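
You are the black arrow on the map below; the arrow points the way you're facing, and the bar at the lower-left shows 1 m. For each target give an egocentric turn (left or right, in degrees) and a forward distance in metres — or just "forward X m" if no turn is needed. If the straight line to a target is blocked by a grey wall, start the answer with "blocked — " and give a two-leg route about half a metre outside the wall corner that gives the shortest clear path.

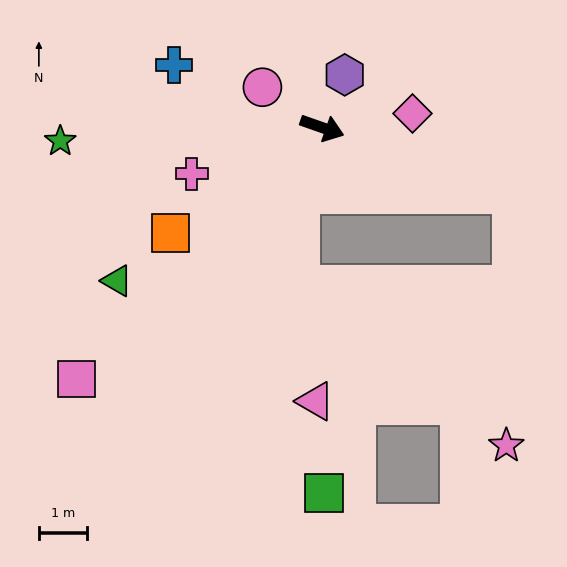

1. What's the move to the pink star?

blocked — forward 4.2 m, then turn right 72°, forward 5.3 m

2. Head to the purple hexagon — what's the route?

turn left 86°, forward 1.2 m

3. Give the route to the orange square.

turn right 126°, forward 3.9 m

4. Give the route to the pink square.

turn right 115°, forward 7.3 m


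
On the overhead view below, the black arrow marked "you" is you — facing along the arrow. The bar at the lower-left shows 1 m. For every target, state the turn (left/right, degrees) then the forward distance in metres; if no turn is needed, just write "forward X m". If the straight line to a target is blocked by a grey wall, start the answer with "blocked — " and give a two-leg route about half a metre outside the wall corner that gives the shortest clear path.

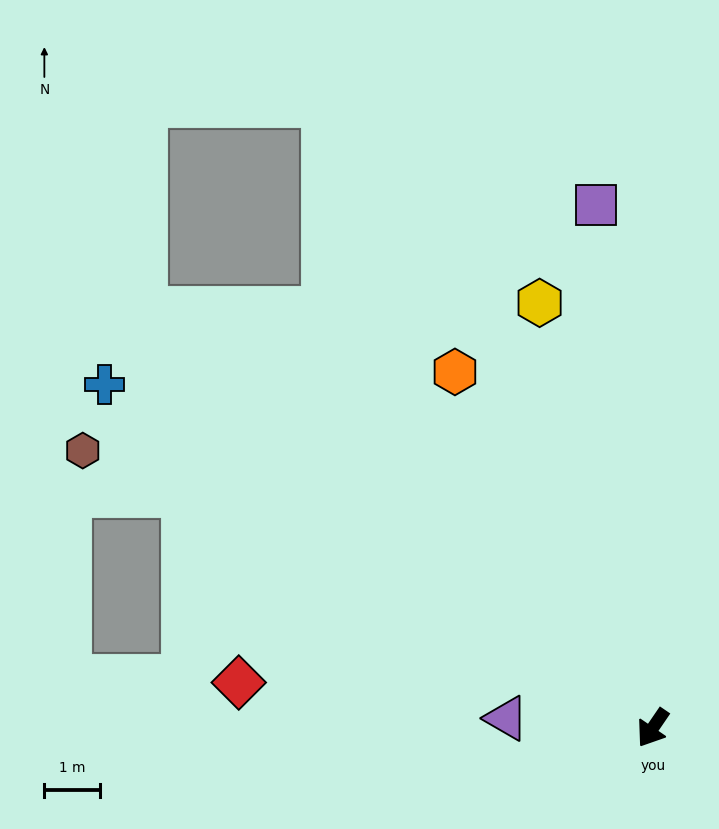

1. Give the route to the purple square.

turn right 139°, forward 9.5 m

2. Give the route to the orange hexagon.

turn right 117°, forward 7.3 m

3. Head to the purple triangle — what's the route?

turn right 59°, forward 2.6 m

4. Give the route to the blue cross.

turn right 88°, forward 11.6 m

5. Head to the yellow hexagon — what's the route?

turn right 131°, forward 7.9 m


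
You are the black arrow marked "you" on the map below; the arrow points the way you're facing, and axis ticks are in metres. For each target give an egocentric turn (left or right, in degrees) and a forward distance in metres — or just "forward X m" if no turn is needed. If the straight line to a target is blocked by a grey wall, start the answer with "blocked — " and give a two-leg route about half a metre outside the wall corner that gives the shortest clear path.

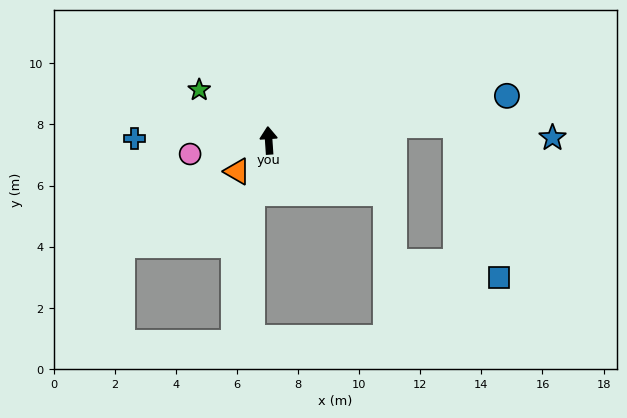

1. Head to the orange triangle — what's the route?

turn left 131°, forward 1.4 m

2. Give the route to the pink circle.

turn left 96°, forward 2.6 m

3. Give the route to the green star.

turn left 50°, forward 2.8 m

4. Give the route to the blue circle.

turn right 83°, forward 7.9 m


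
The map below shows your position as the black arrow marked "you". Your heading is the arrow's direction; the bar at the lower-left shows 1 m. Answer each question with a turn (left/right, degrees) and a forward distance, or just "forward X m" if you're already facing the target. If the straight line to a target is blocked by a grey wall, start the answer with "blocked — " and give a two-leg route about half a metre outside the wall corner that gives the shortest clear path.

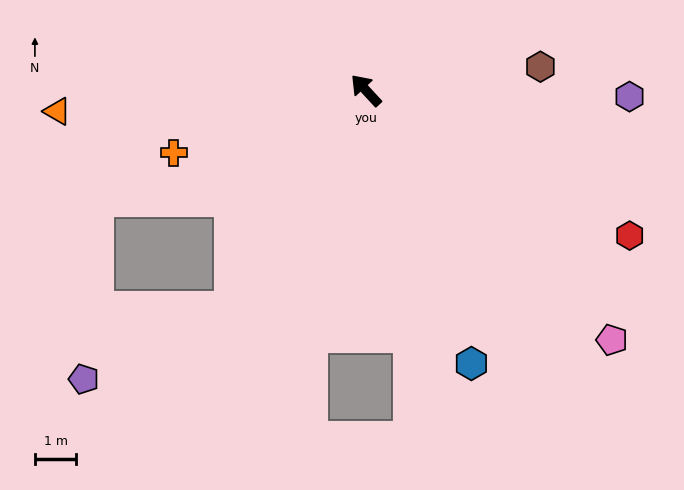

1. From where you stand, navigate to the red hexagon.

turn right 162°, forward 7.3 m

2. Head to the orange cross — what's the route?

turn left 65°, forward 4.9 m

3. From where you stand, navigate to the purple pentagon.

blocked — turn left 106°, forward 6.2 m, then turn right 33°, forward 3.9 m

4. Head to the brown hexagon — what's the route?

turn right 125°, forward 4.2 m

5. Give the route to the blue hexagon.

turn left 158°, forward 7.1 m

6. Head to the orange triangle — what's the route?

turn left 51°, forward 7.5 m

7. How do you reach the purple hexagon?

turn right 134°, forward 6.4 m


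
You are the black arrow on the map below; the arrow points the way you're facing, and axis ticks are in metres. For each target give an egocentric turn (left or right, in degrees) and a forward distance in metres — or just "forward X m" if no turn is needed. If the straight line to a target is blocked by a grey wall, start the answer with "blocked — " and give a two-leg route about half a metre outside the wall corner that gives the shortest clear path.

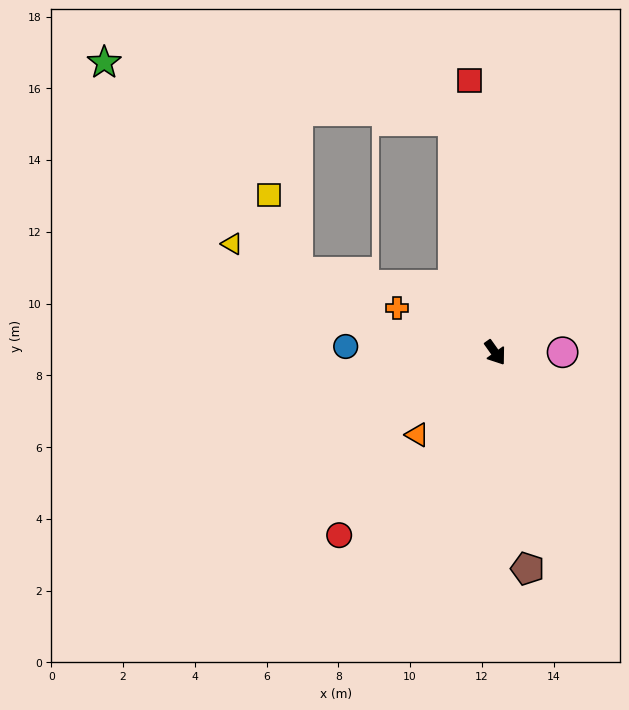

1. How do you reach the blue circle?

turn right 128°, forward 4.2 m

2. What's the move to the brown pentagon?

turn right 27°, forward 6.1 m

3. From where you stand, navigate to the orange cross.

turn right 150°, forward 3.0 m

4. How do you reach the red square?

turn left 150°, forward 7.6 m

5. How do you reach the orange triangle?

turn right 79°, forward 3.2 m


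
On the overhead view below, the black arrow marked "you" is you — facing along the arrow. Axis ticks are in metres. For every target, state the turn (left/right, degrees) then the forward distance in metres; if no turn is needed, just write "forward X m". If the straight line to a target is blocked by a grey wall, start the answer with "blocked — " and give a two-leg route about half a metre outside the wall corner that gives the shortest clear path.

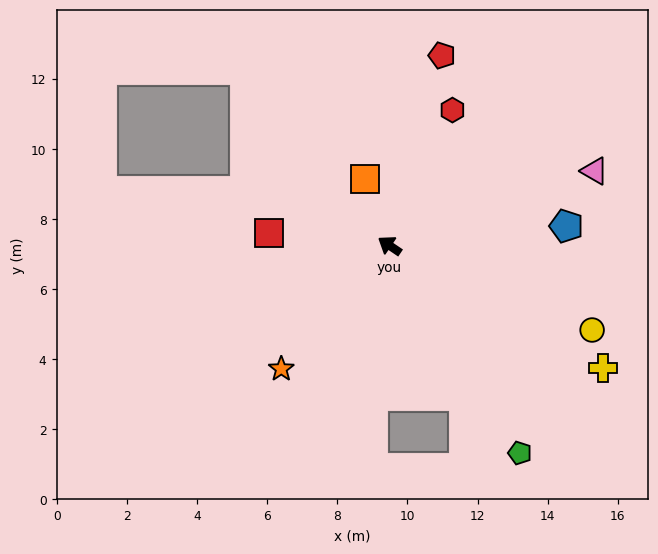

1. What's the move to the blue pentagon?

turn right 140°, forward 5.1 m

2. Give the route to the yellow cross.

turn right 176°, forward 7.0 m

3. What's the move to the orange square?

turn right 35°, forward 2.0 m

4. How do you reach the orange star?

turn left 83°, forward 4.7 m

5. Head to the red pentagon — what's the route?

turn right 71°, forward 5.6 m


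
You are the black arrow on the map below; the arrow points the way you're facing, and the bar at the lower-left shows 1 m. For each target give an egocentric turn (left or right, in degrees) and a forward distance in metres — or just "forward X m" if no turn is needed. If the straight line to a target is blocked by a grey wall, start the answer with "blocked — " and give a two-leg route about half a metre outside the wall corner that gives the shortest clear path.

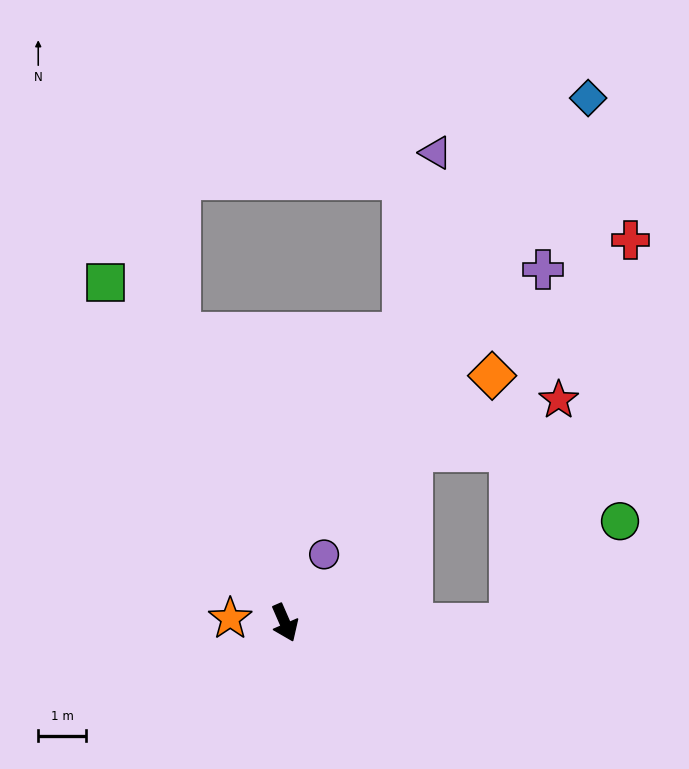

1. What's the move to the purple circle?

turn left 127°, forward 1.6 m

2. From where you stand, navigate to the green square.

turn right 176°, forward 8.0 m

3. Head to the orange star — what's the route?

turn right 118°, forward 1.1 m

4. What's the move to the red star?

blocked — turn left 66°, forward 4.7 m, then turn left 78°, forward 4.8 m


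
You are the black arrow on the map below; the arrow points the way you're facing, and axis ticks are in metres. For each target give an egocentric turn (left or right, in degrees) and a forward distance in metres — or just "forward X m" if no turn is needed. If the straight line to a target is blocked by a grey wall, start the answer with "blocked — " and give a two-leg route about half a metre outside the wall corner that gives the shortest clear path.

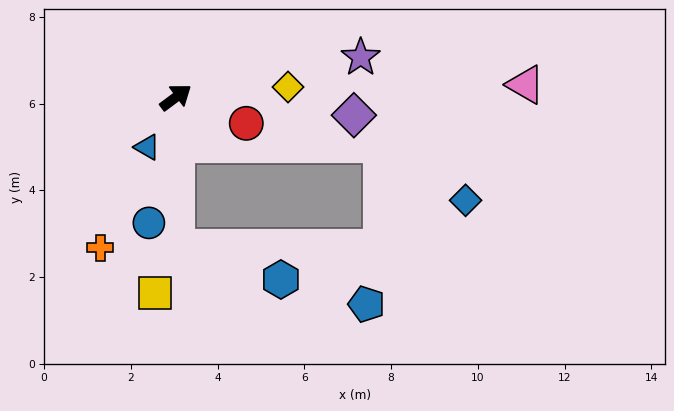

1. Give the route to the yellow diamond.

turn right 31°, forward 2.6 m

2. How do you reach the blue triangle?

turn right 157°, forward 1.3 m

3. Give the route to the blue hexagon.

blocked — turn right 127°, forward 3.5 m, then turn left 73°, forward 2.5 m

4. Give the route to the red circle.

turn right 57°, forward 1.7 m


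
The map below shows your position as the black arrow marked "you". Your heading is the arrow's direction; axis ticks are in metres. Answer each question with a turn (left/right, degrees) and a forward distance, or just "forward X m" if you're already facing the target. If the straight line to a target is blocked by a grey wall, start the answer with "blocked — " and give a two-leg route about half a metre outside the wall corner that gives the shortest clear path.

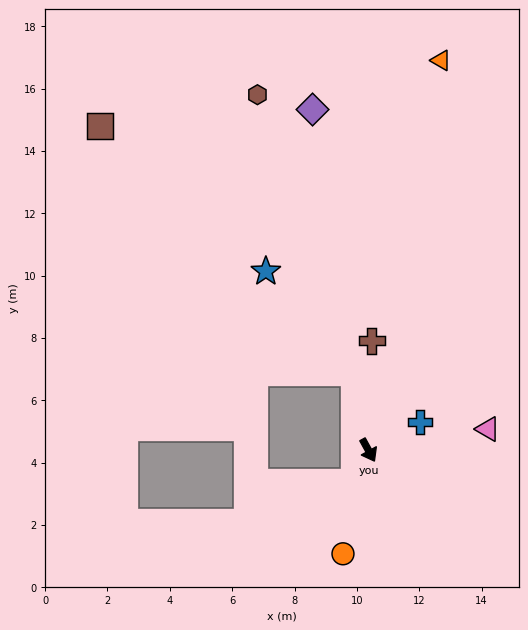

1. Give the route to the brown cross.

turn left 149°, forward 3.5 m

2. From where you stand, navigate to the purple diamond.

turn left 161°, forward 11.1 m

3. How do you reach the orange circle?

turn right 43°, forward 3.4 m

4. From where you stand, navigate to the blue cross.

turn left 90°, forward 1.9 m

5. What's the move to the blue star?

blocked — turn left 162°, forward 2.5 m, then turn left 30°, forward 4.3 m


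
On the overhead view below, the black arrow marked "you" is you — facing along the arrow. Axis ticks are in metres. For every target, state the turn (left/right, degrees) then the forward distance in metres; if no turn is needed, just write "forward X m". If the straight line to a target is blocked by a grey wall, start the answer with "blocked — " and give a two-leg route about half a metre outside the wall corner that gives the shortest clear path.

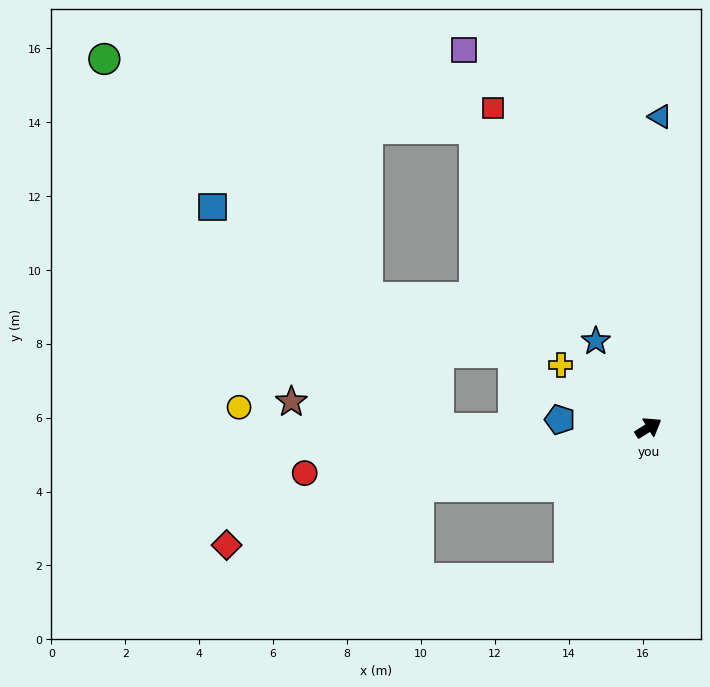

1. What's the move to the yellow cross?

turn left 113°, forward 2.9 m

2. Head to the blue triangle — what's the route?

turn left 56°, forward 8.4 m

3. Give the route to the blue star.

turn left 89°, forward 2.7 m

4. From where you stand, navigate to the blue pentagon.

turn left 143°, forward 2.4 m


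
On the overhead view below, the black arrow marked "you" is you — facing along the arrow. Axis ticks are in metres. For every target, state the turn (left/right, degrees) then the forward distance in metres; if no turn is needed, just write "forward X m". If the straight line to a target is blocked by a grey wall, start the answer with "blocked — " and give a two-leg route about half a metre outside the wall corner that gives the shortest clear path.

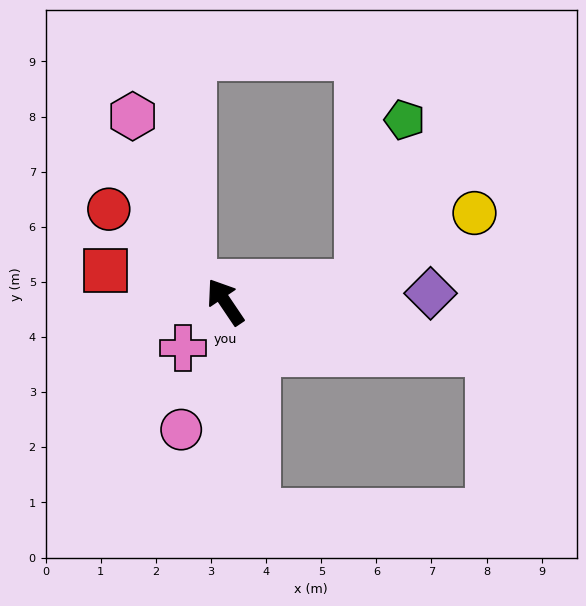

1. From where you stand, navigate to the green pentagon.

blocked — turn right 116°, forward 2.4 m, then turn left 66°, forward 3.1 m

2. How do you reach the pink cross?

turn left 104°, forward 1.1 m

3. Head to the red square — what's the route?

turn left 41°, forward 2.2 m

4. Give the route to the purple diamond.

turn right 122°, forward 3.7 m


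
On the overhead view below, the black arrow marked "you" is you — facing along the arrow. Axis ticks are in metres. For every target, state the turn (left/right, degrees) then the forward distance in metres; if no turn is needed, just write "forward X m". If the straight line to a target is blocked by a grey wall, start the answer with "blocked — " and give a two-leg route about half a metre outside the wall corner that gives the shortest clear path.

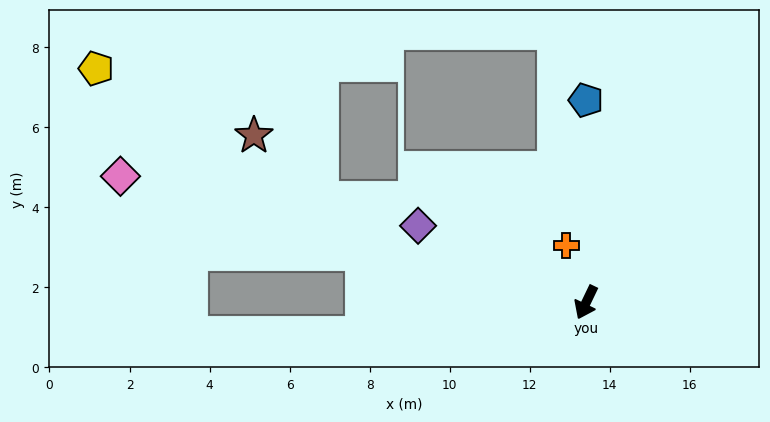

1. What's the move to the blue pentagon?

turn right 154°, forward 5.1 m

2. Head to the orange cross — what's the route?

turn right 135°, forward 1.5 m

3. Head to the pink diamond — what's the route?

turn right 80°, forward 12.1 m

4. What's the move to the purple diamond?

turn right 89°, forward 4.6 m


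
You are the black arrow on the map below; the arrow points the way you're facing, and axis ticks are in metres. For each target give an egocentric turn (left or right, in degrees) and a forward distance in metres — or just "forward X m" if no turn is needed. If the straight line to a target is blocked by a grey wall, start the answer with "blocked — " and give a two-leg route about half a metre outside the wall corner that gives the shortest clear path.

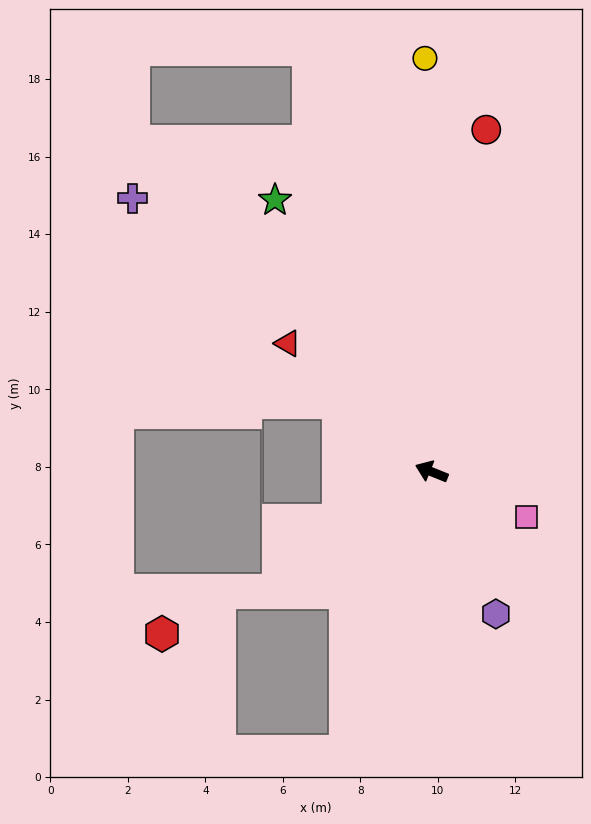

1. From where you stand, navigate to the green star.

turn right 38°, forward 8.1 m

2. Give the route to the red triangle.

turn right 20°, forward 5.0 m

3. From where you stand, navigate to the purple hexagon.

turn left 136°, forward 4.0 m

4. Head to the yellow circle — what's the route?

turn right 67°, forward 10.7 m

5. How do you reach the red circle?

turn right 77°, forward 8.9 m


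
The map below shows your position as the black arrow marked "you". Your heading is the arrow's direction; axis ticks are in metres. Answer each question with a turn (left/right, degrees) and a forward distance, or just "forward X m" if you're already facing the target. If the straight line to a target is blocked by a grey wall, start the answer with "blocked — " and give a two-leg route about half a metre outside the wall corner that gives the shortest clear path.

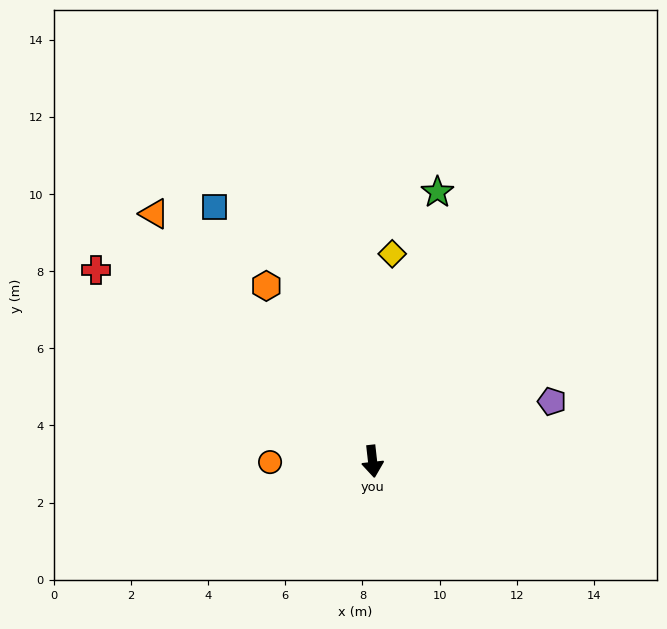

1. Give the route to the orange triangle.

turn right 145°, forward 8.6 m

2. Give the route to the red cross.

turn right 131°, forward 8.7 m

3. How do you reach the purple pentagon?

turn left 102°, forward 4.9 m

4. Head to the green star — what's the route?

turn left 160°, forward 7.2 m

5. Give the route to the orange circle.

turn right 96°, forward 2.7 m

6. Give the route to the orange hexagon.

turn right 155°, forward 5.3 m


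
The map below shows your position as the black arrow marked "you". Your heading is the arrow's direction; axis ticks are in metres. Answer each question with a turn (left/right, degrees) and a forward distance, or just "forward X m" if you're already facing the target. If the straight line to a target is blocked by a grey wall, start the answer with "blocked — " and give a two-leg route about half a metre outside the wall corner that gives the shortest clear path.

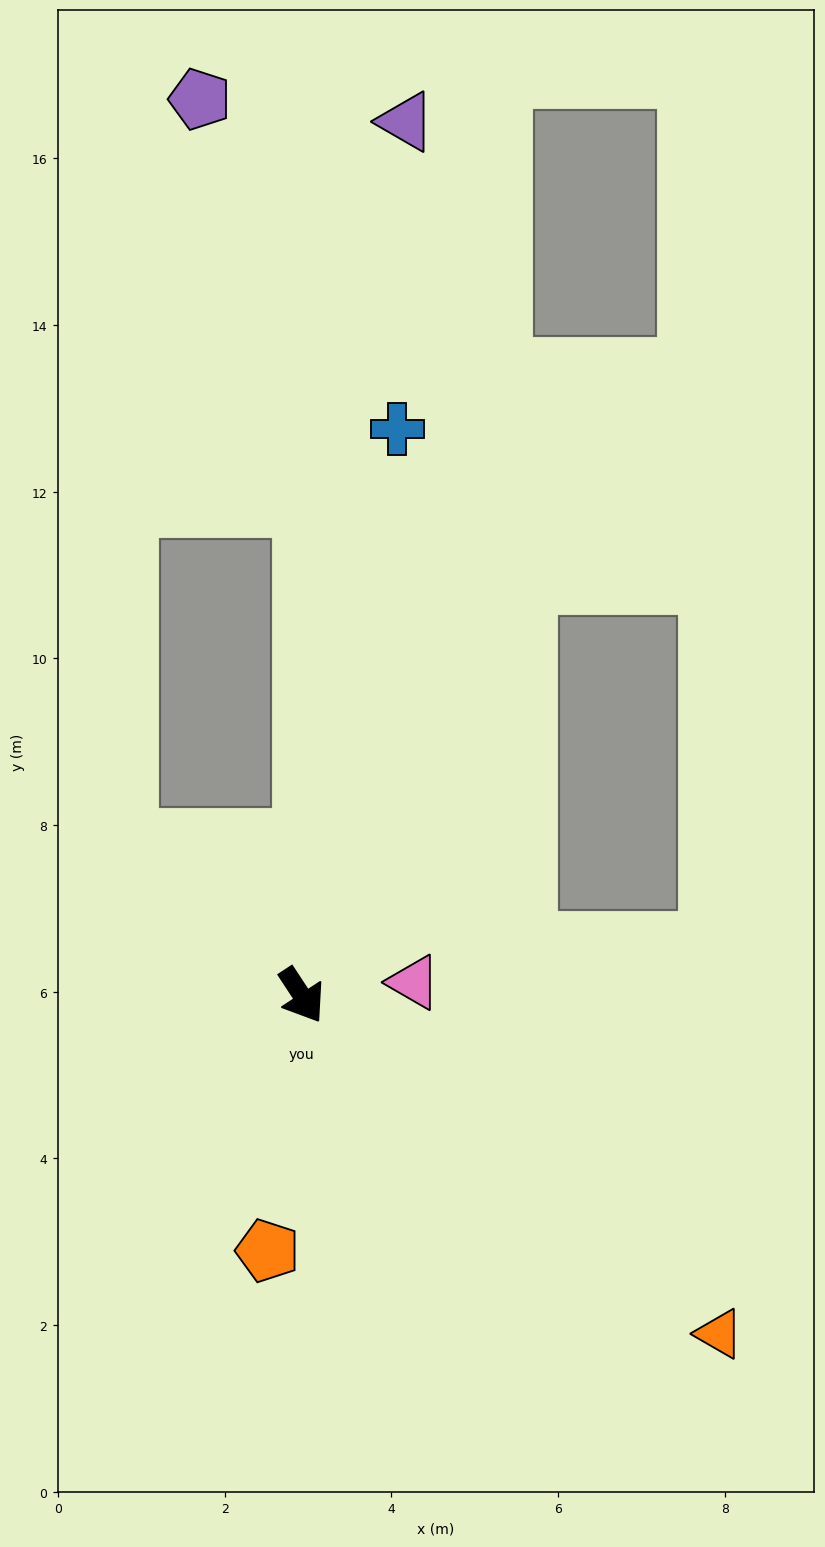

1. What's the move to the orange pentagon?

turn right 41°, forward 3.1 m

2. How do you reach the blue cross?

turn left 137°, forward 6.9 m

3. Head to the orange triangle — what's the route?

turn left 18°, forward 6.4 m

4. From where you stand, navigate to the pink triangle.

turn left 63°, forward 1.4 m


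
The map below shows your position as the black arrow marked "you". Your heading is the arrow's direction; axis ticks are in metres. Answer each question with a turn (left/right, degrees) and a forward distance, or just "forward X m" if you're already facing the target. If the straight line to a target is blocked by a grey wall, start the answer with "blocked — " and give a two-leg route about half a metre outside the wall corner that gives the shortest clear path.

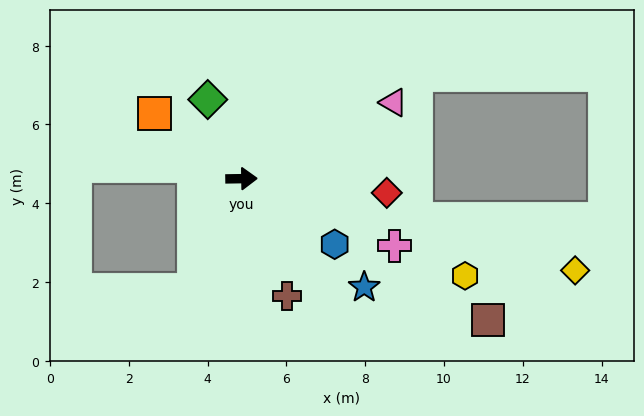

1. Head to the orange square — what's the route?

turn left 142°, forward 2.8 m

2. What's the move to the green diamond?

turn left 112°, forward 2.2 m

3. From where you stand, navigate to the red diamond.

turn right 6°, forward 3.7 m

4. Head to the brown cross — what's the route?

turn right 70°, forward 3.2 m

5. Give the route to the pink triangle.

turn left 26°, forward 4.3 m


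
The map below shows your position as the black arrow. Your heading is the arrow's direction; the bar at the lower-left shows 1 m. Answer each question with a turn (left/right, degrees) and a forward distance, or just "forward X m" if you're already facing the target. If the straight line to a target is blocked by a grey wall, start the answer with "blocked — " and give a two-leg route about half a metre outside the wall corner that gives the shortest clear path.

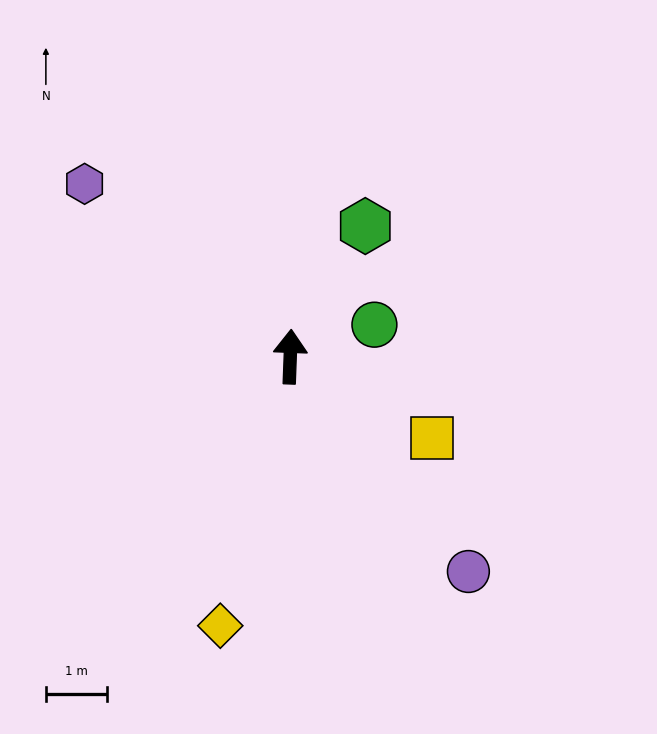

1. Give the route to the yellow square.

turn right 118°, forward 2.7 m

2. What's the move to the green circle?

turn right 67°, forward 1.5 m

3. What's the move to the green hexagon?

turn right 28°, forward 2.5 m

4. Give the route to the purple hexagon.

turn left 52°, forward 4.4 m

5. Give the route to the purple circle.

turn right 138°, forward 4.6 m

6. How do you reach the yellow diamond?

turn left 168°, forward 4.6 m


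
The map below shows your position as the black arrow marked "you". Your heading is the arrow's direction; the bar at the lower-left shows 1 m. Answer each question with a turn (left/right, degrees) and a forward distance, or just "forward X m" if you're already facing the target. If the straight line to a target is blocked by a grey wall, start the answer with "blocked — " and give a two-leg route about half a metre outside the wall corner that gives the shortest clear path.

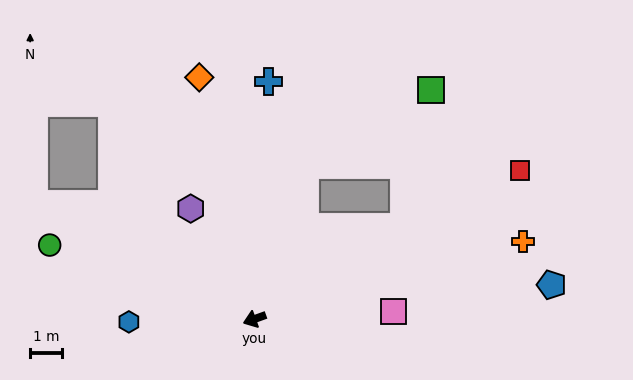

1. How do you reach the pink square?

turn left 163°, forward 4.4 m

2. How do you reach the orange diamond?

turn right 97°, forward 7.8 m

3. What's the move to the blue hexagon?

turn right 19°, forward 3.9 m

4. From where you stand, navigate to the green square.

blocked — turn right 128°, forward 5.1 m, then turn right 41°, forward 4.6 m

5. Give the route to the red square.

turn right 171°, forward 9.5 m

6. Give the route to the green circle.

turn right 40°, forward 6.8 m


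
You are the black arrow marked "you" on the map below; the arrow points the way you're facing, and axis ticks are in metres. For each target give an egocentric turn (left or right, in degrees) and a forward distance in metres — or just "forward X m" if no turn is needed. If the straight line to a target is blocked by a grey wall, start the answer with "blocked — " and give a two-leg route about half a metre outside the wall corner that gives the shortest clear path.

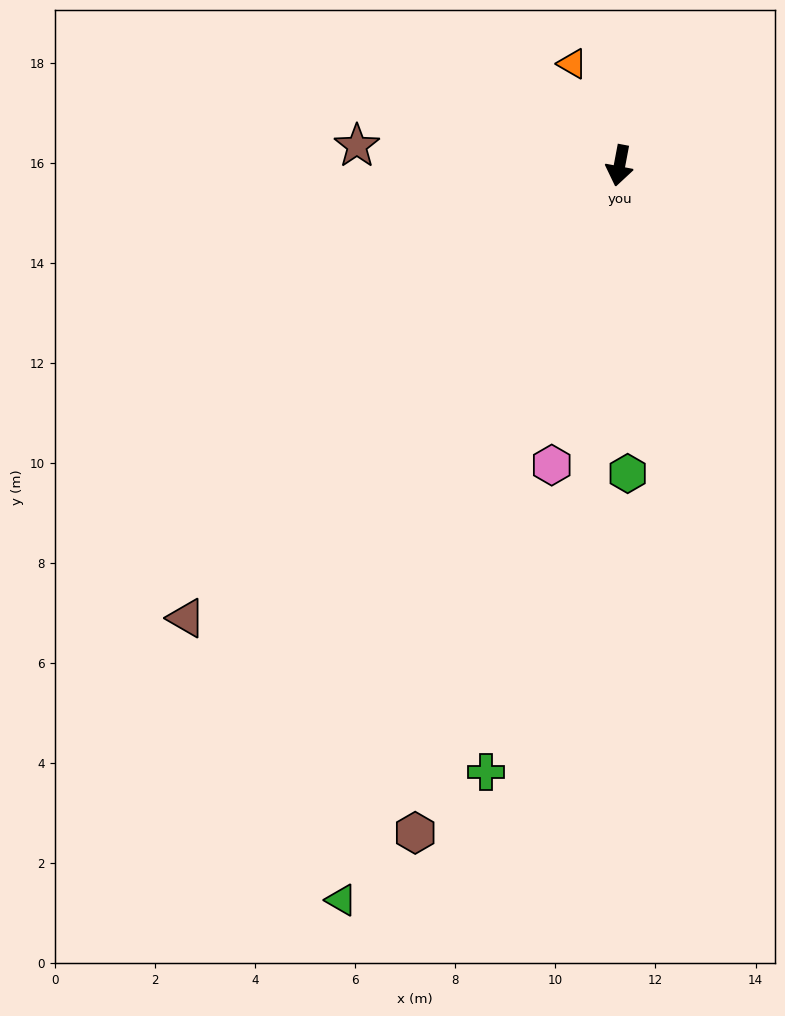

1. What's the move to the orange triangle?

turn right 144°, forward 2.2 m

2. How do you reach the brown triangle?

turn right 33°, forward 12.5 m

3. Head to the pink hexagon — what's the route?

turn right 2°, forward 6.1 m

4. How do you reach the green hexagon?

turn left 12°, forward 6.2 m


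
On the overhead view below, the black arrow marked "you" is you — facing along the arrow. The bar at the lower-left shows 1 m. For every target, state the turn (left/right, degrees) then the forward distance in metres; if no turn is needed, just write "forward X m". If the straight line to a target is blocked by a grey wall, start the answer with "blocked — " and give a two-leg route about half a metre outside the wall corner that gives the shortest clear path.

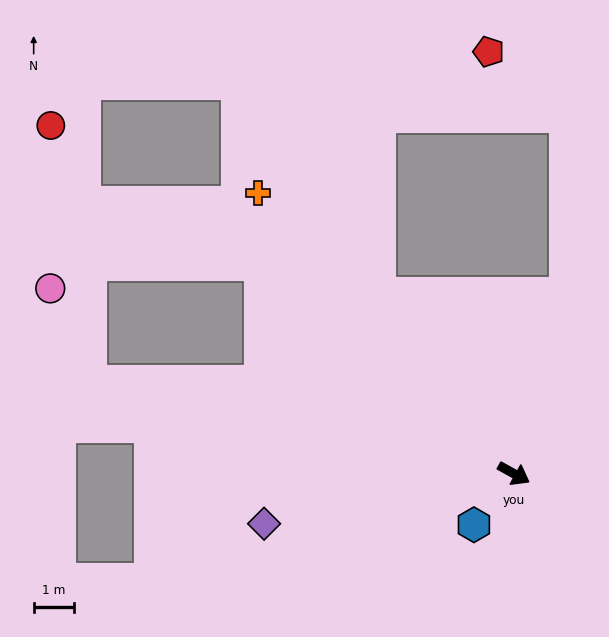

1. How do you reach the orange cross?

turn left 161°, forward 9.5 m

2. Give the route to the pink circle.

blocked — turn right 163°, forward 10.8 m, then turn right 55°, forward 2.5 m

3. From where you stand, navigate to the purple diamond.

turn right 140°, forward 6.4 m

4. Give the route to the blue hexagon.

turn right 99°, forward 1.6 m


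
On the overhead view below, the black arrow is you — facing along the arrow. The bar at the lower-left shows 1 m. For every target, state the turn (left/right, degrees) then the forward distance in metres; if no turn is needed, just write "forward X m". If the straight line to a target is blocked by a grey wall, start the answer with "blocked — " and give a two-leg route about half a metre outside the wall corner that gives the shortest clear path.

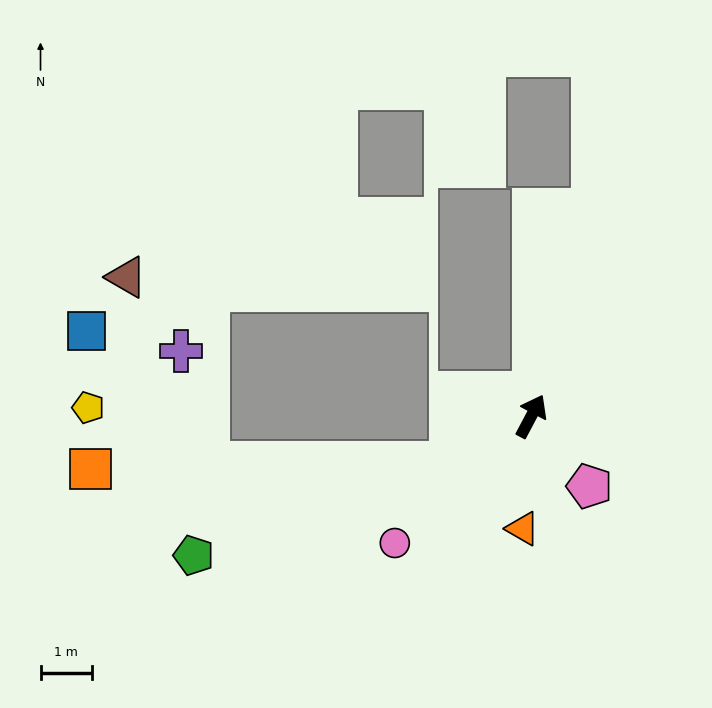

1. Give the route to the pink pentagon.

turn right 112°, forward 1.8 m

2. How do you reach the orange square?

blocked — turn left 148°, forward 1.8 m, then turn right 29°, forward 7.1 m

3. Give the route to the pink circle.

turn left 161°, forward 3.7 m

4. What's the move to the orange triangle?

turn right 156°, forward 2.2 m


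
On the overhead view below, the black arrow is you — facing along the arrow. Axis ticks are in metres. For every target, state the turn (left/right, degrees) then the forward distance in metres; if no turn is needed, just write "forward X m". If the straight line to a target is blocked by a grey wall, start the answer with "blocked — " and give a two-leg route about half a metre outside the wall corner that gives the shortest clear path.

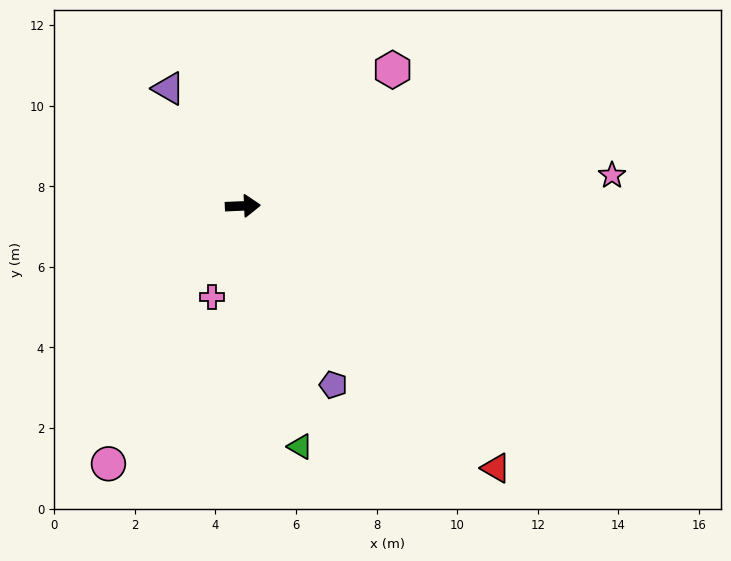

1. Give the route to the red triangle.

turn right 48°, forward 9.0 m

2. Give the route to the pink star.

turn left 2°, forward 9.2 m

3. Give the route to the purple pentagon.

turn right 66°, forward 5.0 m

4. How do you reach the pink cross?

turn right 111°, forward 2.4 m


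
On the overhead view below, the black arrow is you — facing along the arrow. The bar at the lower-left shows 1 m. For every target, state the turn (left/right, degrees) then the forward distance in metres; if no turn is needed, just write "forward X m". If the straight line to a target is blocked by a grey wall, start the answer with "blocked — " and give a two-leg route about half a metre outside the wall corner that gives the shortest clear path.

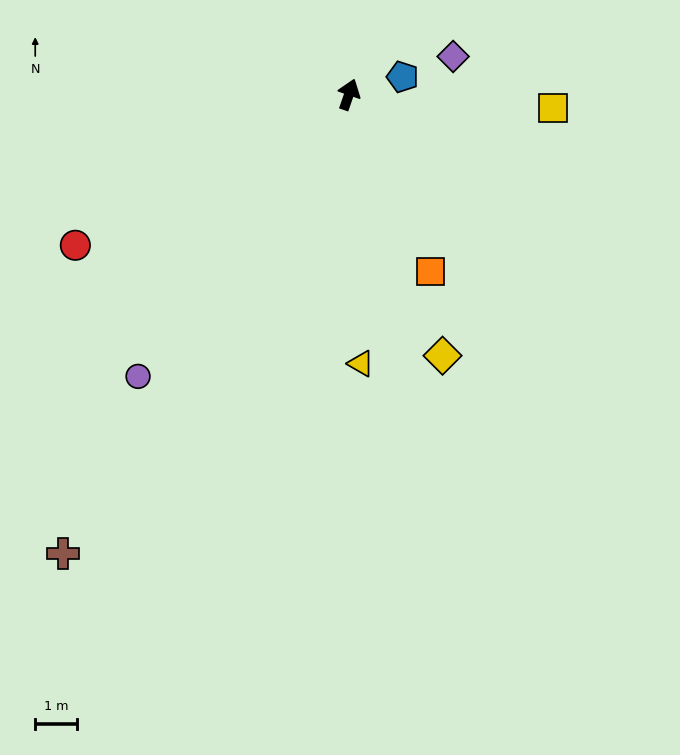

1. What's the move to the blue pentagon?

turn right 53°, forward 1.4 m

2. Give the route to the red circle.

turn left 138°, forward 7.5 m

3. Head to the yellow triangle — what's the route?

turn right 158°, forward 6.5 m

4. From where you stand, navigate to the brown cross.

turn left 167°, forward 13.0 m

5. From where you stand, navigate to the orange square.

turn right 136°, forward 4.7 m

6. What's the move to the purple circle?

turn left 162°, forward 8.5 m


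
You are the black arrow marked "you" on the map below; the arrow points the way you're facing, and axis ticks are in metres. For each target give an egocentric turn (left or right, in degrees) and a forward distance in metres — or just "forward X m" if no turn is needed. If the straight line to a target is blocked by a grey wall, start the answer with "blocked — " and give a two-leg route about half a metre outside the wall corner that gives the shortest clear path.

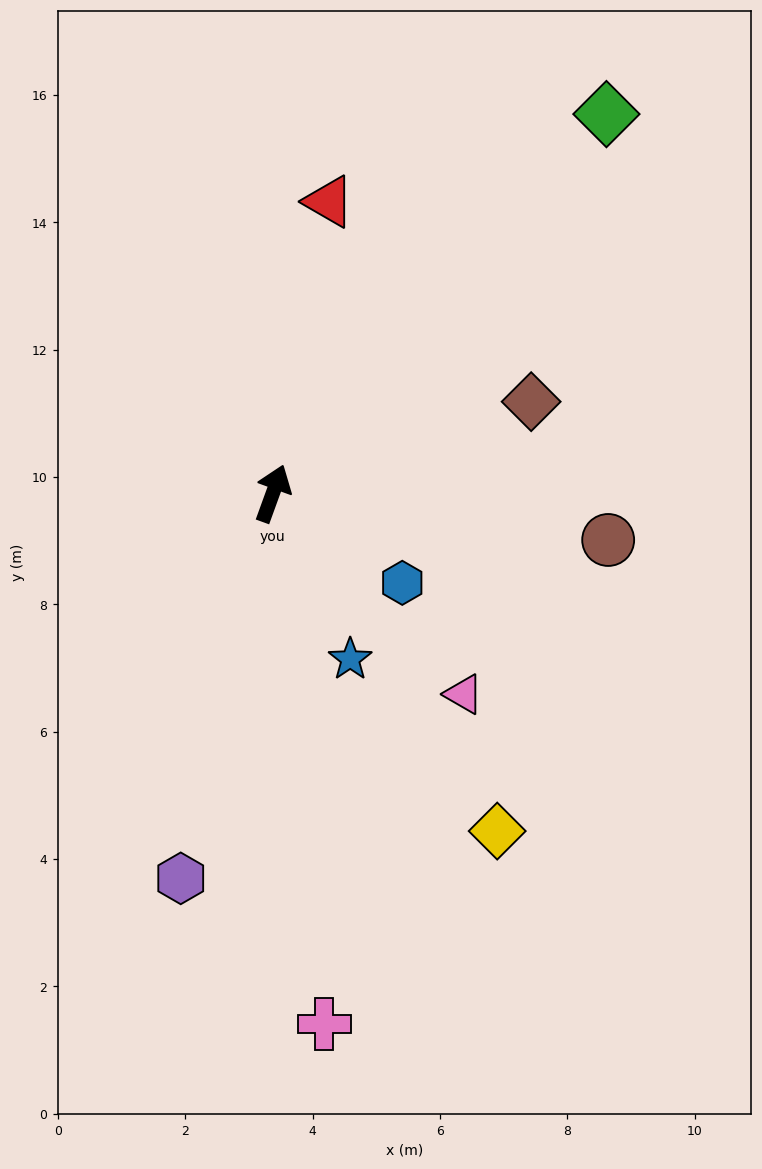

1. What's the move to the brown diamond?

turn right 50°, forward 4.3 m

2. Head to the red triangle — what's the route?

turn left 9°, forward 4.7 m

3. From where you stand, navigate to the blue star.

turn right 135°, forward 2.9 m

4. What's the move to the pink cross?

turn right 154°, forward 8.4 m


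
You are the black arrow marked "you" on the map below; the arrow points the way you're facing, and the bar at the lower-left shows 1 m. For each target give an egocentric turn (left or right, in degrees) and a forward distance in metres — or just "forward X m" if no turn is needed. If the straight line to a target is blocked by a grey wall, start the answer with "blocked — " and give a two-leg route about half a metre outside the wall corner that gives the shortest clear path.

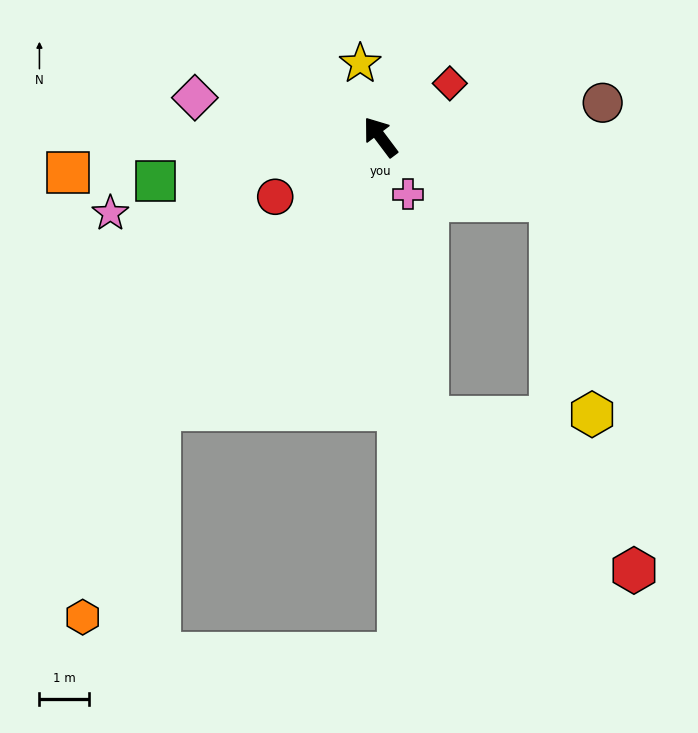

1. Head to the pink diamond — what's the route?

turn left 41°, forward 3.8 m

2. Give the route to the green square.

turn left 64°, forward 4.6 m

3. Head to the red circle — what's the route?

turn left 83°, forward 2.4 m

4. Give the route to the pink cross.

turn left 169°, forward 1.3 m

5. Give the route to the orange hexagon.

blocked — turn left 104°, forward 7.0 m, then turn left 19°, forward 4.4 m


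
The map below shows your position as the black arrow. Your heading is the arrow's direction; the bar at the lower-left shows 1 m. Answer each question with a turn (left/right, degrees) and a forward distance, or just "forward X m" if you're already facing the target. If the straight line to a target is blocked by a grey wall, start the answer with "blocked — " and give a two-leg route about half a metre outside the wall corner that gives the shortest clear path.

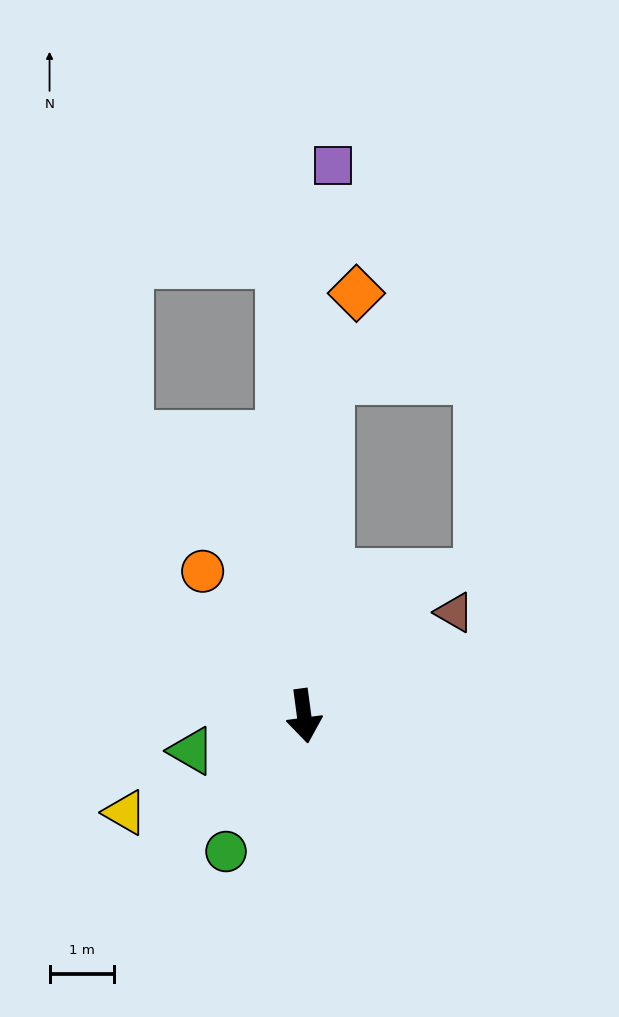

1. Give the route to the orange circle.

turn right 153°, forward 2.7 m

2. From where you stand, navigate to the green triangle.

turn right 80°, forward 1.8 m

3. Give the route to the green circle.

turn right 38°, forward 2.4 m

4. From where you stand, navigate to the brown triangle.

turn left 117°, forward 2.8 m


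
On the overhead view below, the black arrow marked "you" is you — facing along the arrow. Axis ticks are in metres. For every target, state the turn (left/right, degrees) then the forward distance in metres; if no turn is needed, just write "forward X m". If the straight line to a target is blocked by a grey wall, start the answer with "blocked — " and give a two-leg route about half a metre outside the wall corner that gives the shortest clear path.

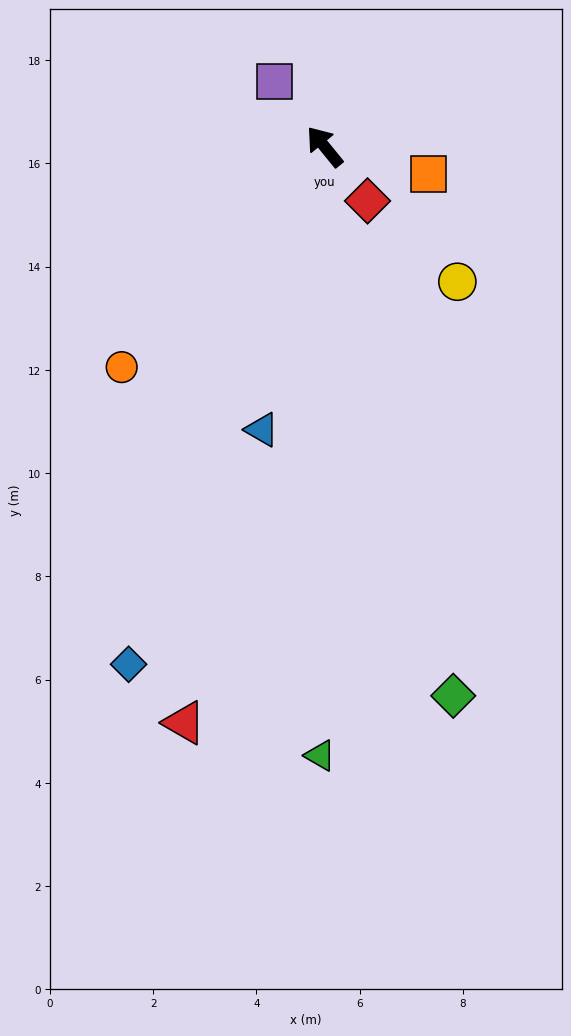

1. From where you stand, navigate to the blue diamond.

turn left 120°, forward 10.7 m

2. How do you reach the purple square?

forward 1.6 m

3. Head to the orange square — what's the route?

turn right 144°, forward 2.1 m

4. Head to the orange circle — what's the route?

turn left 98°, forward 5.8 m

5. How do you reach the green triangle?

turn left 140°, forward 11.8 m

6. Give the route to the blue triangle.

turn left 128°, forward 5.6 m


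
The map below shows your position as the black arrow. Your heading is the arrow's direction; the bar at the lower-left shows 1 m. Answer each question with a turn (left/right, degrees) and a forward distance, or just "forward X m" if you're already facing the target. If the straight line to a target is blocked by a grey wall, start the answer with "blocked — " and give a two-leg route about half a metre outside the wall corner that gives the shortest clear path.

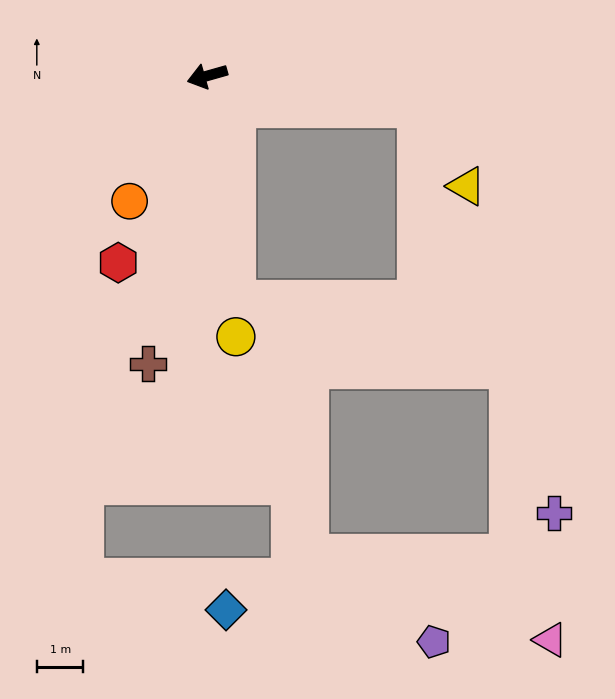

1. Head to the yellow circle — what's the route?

turn left 80°, forward 5.6 m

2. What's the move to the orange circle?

turn left 42°, forward 3.2 m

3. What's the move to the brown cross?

turn left 63°, forward 6.3 m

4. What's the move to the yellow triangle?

blocked — turn left 155°, forward 4.5 m, then turn right 48°, forward 2.0 m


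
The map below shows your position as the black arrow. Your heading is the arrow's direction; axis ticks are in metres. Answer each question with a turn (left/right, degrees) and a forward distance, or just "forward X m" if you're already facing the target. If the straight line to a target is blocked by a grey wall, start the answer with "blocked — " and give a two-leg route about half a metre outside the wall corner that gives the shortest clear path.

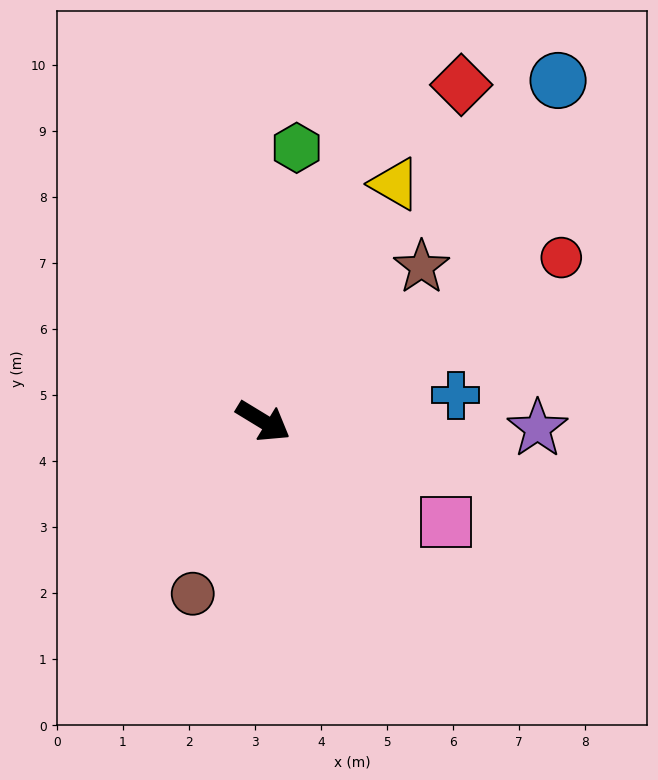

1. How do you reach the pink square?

turn left 3°, forward 3.2 m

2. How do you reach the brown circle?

turn right 81°, forward 2.8 m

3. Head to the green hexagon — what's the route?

turn left 114°, forward 4.2 m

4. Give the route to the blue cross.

turn left 39°, forward 2.9 m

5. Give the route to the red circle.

turn left 60°, forward 5.2 m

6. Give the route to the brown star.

turn left 76°, forward 3.3 m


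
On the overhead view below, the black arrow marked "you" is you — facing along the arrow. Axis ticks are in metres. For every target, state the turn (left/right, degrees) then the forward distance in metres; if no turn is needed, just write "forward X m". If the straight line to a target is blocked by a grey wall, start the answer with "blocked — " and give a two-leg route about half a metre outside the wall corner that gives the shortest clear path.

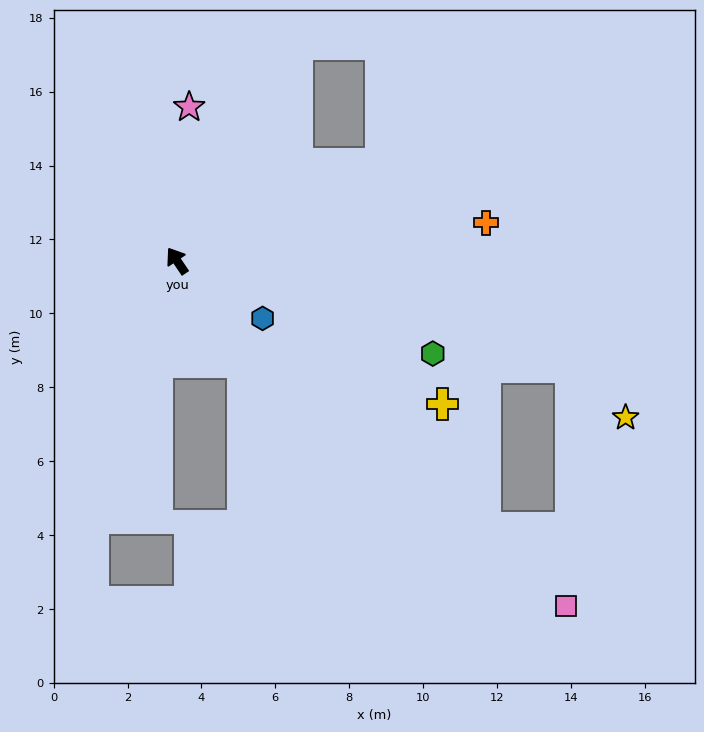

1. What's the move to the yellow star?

blocked — turn right 139°, forward 11.0 m, then turn right 28°, forward 2.0 m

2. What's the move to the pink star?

turn right 38°, forward 4.2 m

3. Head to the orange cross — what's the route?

turn right 117°, forward 8.4 m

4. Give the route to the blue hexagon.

turn right 158°, forward 2.8 m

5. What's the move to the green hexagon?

turn right 144°, forward 7.4 m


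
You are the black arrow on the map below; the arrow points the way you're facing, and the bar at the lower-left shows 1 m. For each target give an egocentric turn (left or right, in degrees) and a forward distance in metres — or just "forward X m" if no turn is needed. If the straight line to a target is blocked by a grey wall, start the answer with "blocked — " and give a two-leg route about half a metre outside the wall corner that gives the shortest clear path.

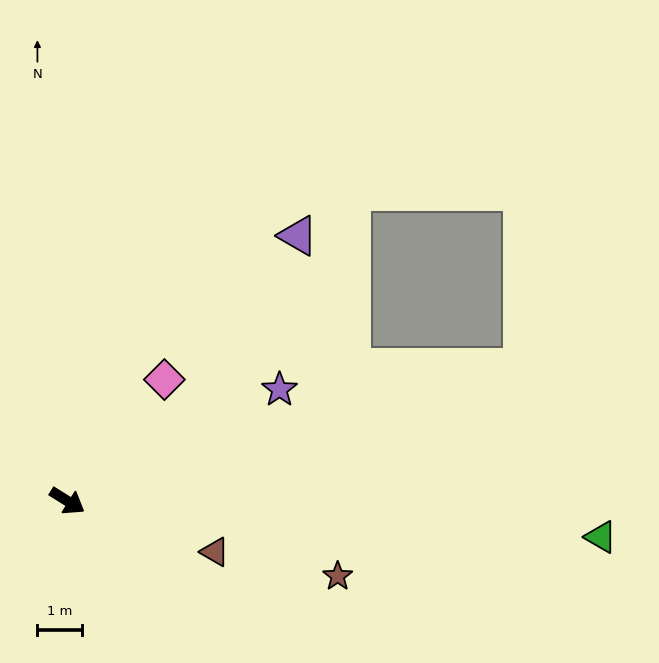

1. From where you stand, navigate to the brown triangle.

turn left 13°, forward 3.5 m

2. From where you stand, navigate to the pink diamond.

turn left 83°, forward 3.5 m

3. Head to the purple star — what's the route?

turn left 60°, forward 5.3 m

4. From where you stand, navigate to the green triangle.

turn left 28°, forward 11.9 m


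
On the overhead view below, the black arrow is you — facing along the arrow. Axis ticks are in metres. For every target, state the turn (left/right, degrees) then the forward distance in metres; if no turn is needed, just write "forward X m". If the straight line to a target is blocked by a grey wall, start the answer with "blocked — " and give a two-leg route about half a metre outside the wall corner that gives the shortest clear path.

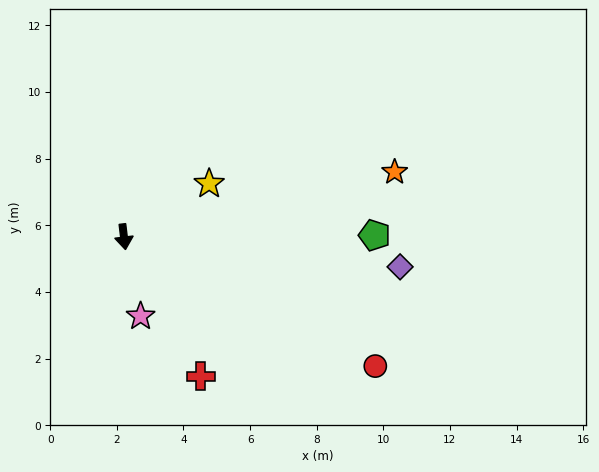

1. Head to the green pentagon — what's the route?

turn left 84°, forward 7.5 m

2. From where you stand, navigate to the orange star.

turn left 97°, forward 8.4 m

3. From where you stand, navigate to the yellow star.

turn left 115°, forward 3.0 m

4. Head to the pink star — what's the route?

turn left 5°, forward 2.4 m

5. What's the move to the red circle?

turn left 56°, forward 8.5 m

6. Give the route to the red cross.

turn left 22°, forward 4.8 m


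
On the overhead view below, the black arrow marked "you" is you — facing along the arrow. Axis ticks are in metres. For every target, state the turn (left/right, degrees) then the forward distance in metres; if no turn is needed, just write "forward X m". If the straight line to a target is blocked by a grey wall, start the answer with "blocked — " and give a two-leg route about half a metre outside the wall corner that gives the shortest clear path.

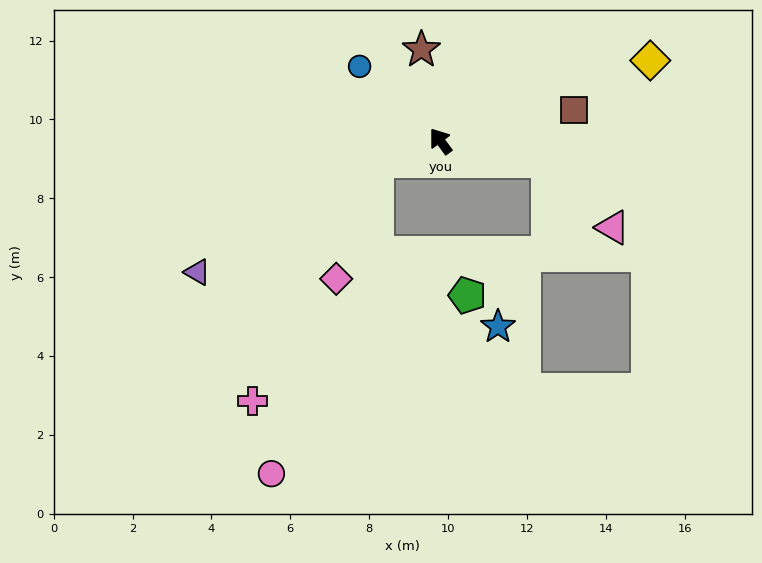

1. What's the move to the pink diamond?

blocked — turn left 71°, forward 1.7 m, then turn left 53°, forward 3.2 m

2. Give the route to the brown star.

turn right 25°, forward 2.4 m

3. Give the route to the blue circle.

turn left 11°, forward 2.8 m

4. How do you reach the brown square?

turn right 113°, forward 3.5 m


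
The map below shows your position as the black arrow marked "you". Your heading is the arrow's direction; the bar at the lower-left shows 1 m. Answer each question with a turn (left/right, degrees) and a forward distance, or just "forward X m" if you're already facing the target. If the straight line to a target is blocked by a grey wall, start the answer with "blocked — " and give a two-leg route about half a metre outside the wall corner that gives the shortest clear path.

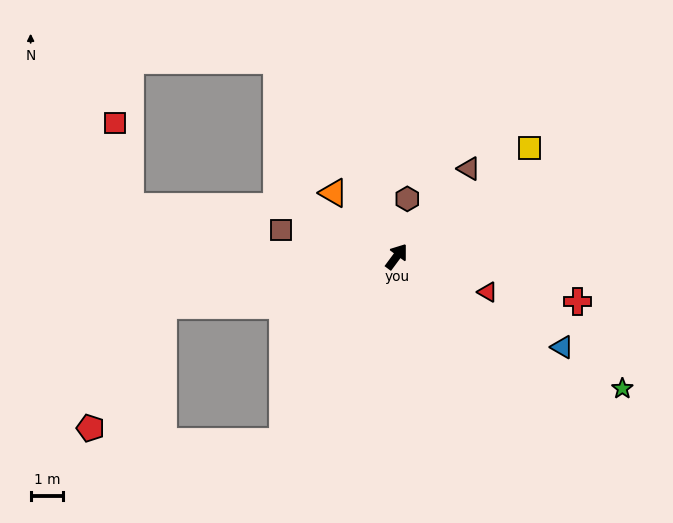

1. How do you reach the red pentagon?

blocked — turn left 138°, forward 7.3 m, then turn left 48°, forward 4.4 m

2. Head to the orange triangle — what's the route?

turn left 81°, forward 2.7 m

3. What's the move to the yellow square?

turn right 14°, forward 5.2 m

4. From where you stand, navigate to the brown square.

turn left 114°, forward 3.6 m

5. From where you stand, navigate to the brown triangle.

turn right 3°, forward 3.5 m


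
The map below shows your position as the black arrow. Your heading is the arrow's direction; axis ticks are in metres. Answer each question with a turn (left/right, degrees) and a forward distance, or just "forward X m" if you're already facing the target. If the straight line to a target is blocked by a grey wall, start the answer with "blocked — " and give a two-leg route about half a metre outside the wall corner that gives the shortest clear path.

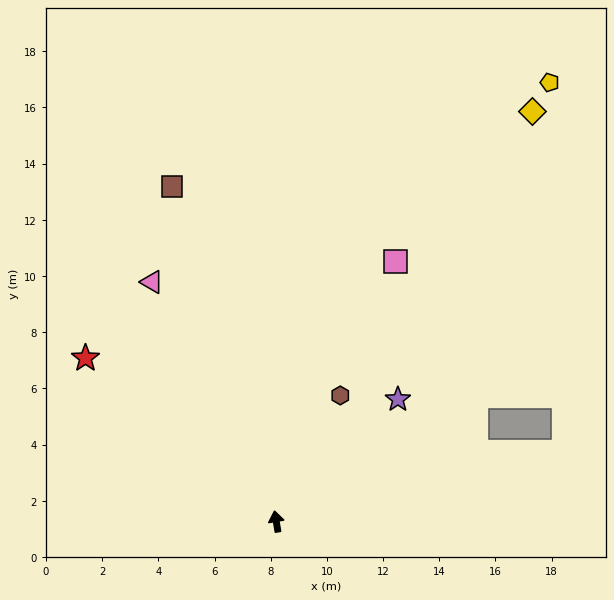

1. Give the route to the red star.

turn left 40°, forward 8.9 m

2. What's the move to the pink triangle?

turn left 18°, forward 9.6 m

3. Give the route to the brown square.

turn left 8°, forward 12.5 m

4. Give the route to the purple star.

turn right 54°, forward 6.1 m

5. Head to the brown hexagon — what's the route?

turn right 36°, forward 5.0 m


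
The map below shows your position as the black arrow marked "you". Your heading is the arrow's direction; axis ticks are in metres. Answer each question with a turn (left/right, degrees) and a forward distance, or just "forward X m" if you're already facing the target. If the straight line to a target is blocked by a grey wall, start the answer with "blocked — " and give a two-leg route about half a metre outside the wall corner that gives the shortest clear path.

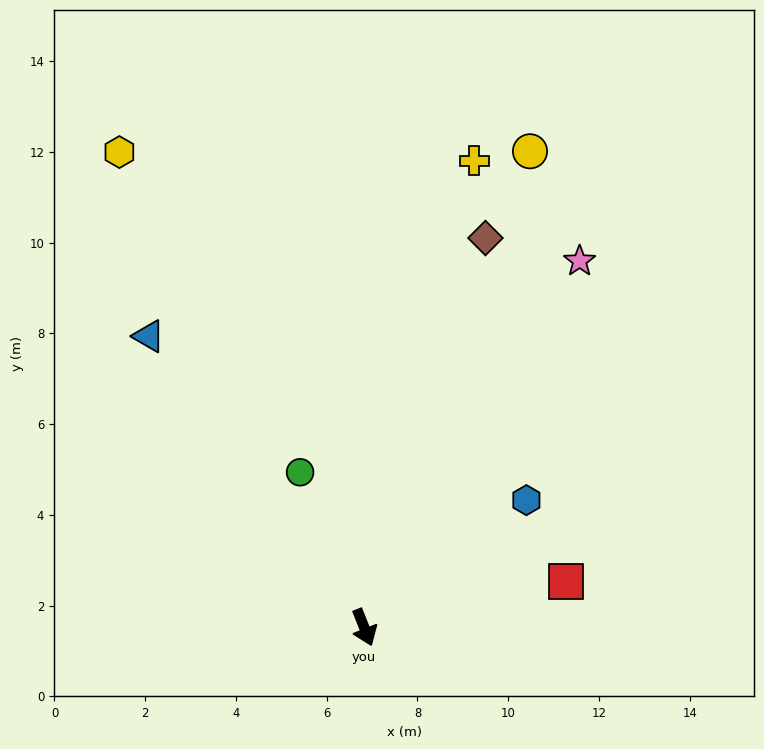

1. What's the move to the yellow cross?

turn left 145°, forward 10.6 m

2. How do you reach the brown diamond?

turn left 141°, forward 9.0 m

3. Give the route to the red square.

turn left 81°, forward 4.6 m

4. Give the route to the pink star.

turn left 128°, forward 9.4 m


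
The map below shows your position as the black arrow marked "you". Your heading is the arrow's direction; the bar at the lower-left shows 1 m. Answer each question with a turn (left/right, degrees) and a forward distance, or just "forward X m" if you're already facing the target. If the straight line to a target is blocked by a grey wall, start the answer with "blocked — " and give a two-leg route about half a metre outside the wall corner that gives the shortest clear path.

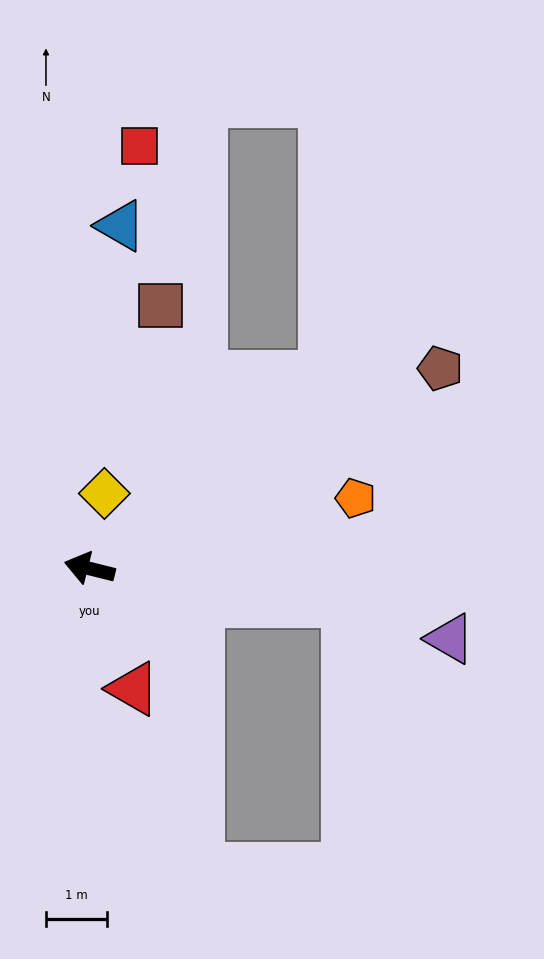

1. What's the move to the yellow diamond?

turn right 87°, forward 1.3 m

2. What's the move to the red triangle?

turn left 124°, forward 2.1 m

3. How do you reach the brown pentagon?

turn right 136°, forward 6.6 m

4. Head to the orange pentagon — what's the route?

turn right 151°, forward 4.5 m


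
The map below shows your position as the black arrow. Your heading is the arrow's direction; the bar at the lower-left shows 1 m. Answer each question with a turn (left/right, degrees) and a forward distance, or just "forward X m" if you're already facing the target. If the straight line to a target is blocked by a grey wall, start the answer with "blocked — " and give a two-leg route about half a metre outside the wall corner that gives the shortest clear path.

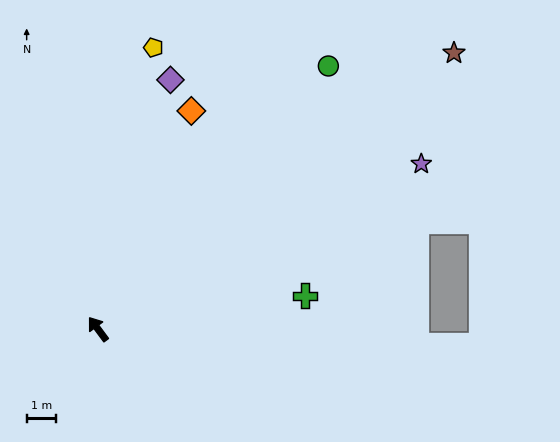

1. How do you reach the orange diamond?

turn right 60°, forward 8.0 m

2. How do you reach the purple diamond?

turn right 53°, forward 8.7 m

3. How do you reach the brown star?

turn right 89°, forward 15.2 m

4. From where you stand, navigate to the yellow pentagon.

turn right 48°, forward 9.6 m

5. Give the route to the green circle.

turn right 78°, forward 11.8 m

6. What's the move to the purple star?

turn right 99°, forward 12.2 m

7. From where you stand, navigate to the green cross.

turn right 117°, forward 7.1 m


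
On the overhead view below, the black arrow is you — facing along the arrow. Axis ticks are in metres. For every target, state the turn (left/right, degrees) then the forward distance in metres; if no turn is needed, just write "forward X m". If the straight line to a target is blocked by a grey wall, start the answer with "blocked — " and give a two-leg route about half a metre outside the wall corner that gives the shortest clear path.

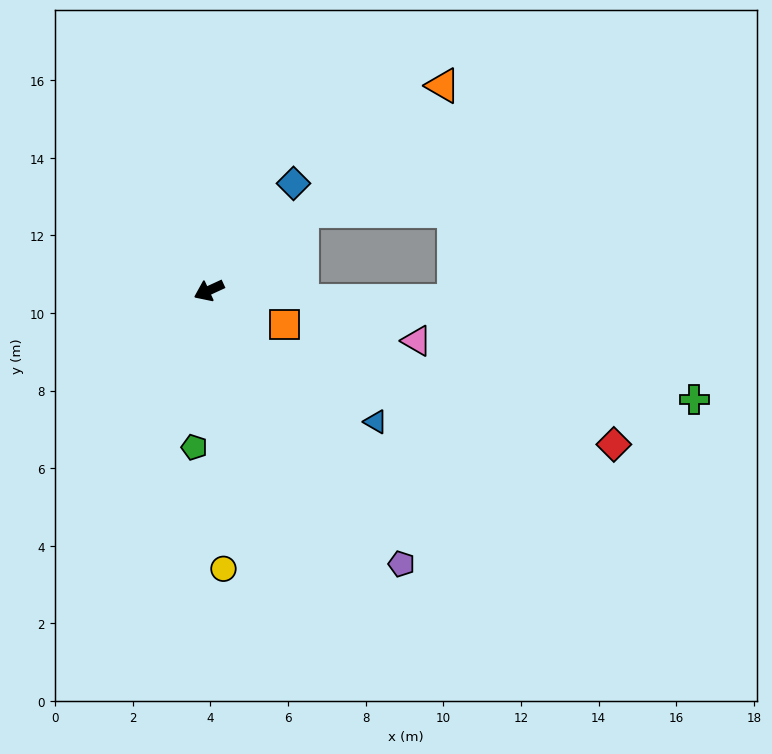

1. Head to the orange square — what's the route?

turn left 131°, forward 2.1 m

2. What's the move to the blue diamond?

turn right 153°, forward 3.5 m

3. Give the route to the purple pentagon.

turn left 100°, forward 8.6 m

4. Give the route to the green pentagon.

turn left 60°, forward 4.1 m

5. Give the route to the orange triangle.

turn right 164°, forward 8.0 m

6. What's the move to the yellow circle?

turn left 68°, forward 7.2 m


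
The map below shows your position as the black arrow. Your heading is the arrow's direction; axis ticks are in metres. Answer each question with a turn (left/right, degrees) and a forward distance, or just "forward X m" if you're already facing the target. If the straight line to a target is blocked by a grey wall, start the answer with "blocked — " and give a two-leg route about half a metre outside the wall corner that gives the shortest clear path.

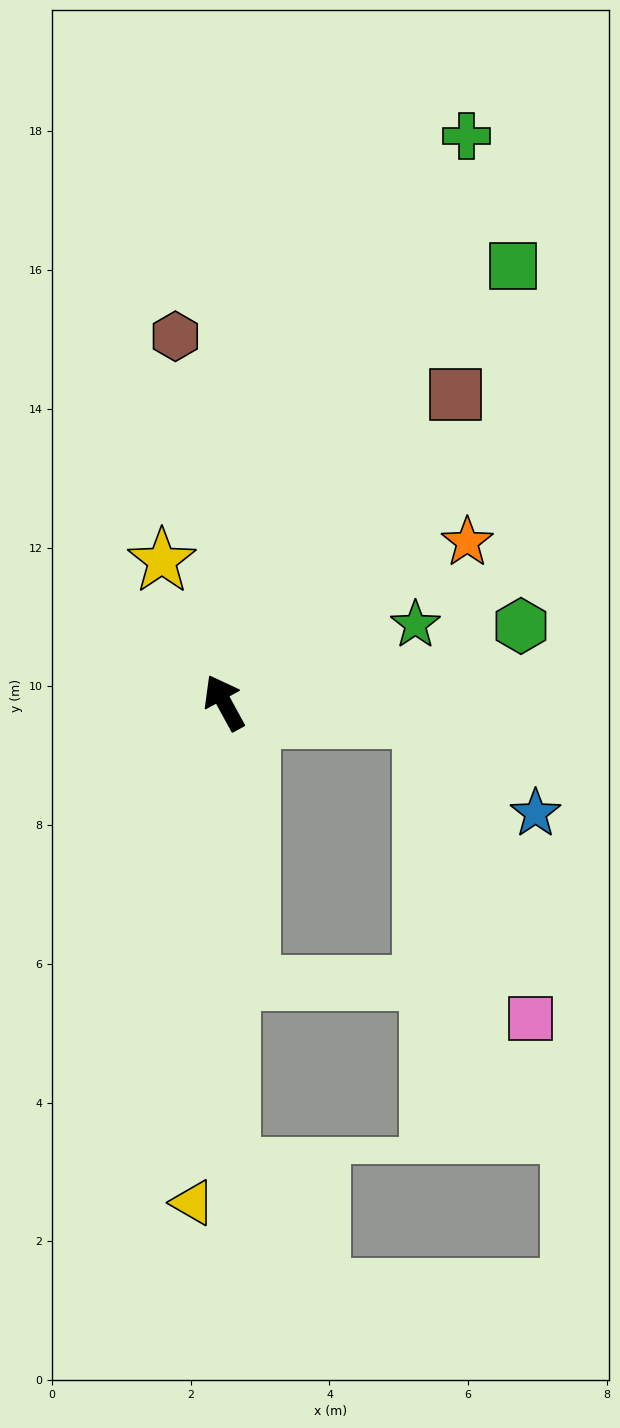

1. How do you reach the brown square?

turn right 66°, forward 5.6 m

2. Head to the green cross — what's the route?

turn right 52°, forward 8.9 m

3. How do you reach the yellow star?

turn right 5°, forward 2.2 m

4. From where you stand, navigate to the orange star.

turn right 85°, forward 4.2 m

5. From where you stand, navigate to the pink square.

blocked — turn right 123°, forward 2.9 m, then turn right 66°, forward 4.6 m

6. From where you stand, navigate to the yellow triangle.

turn left 148°, forward 7.2 m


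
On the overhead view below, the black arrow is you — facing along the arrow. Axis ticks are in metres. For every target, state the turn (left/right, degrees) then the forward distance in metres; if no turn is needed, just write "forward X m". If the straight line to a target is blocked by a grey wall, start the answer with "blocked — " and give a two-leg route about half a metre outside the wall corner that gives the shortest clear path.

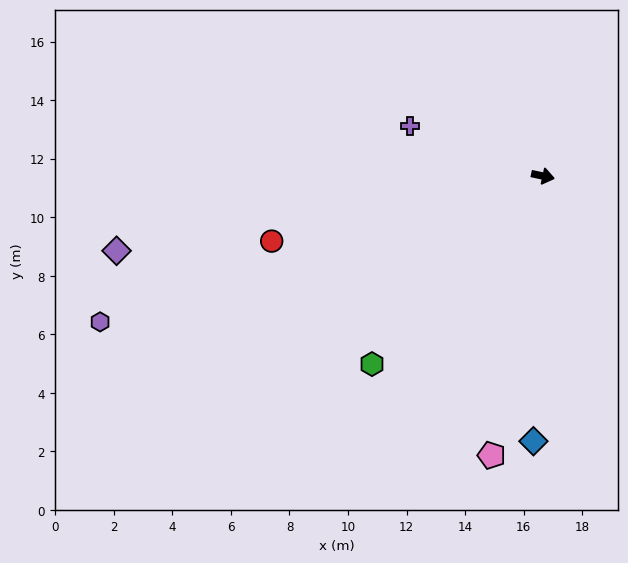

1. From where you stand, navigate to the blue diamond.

turn right 80°, forward 9.1 m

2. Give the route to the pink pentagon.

turn right 88°, forward 9.7 m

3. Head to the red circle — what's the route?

turn right 154°, forward 9.5 m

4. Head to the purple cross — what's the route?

turn left 172°, forward 4.8 m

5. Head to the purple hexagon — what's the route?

turn right 150°, forward 15.9 m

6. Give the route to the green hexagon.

turn right 120°, forward 8.7 m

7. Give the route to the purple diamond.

turn right 158°, forward 14.8 m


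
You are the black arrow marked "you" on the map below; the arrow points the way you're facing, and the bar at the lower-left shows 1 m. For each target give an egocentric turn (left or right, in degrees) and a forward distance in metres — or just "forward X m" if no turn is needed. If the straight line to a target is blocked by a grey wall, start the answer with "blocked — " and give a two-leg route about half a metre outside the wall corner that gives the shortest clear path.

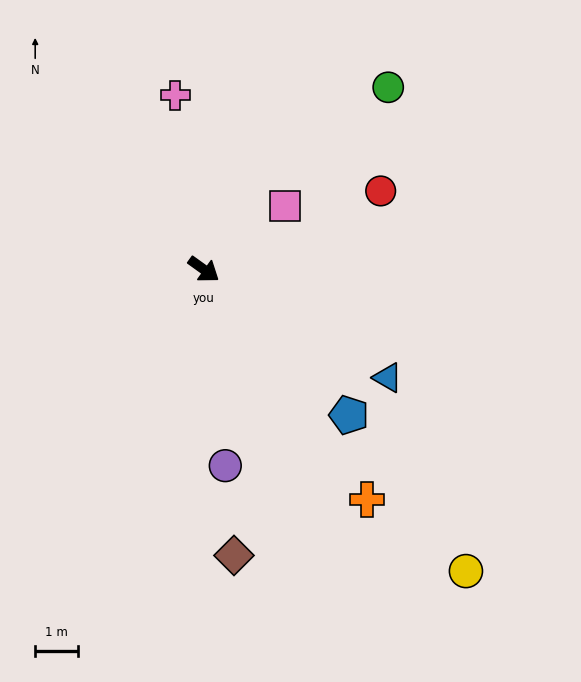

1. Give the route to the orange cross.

turn right 19°, forward 6.6 m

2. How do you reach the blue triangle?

turn left 5°, forward 5.0 m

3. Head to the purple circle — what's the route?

turn right 48°, forward 4.6 m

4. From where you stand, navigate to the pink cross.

turn left 135°, forward 4.1 m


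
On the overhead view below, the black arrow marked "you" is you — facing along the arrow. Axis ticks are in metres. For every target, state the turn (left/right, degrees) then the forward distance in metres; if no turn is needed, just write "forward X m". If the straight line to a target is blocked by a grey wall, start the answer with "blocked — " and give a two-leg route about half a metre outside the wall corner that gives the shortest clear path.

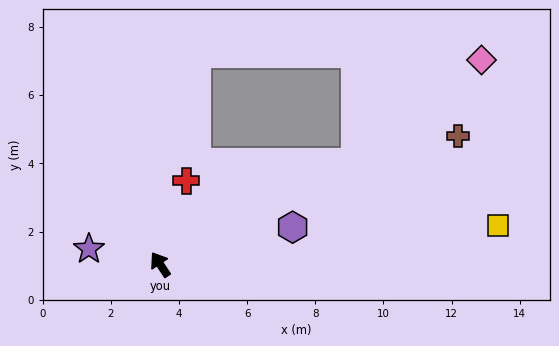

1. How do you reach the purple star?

turn left 44°, forward 2.1 m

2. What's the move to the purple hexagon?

turn right 108°, forward 4.0 m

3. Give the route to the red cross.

turn right 51°, forward 2.6 m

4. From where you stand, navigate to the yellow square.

turn right 117°, forward 10.0 m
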